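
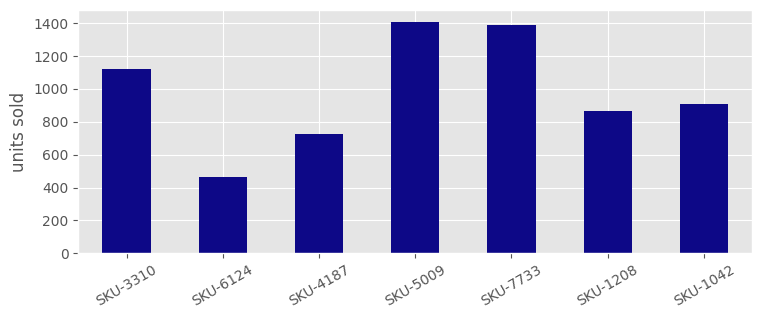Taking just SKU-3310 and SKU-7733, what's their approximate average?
(1200 + 1400) / 2 ≈ 1300.

≈ 1300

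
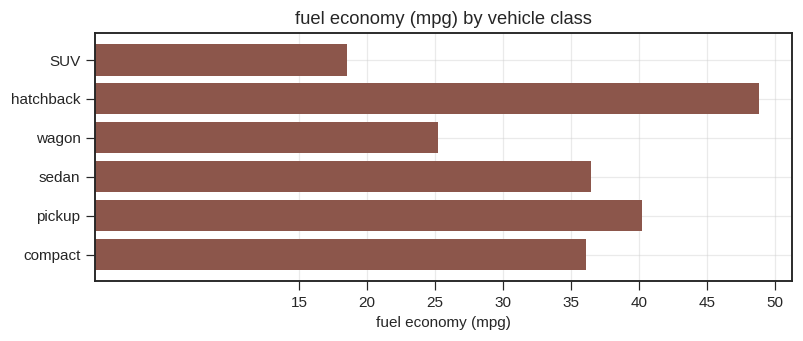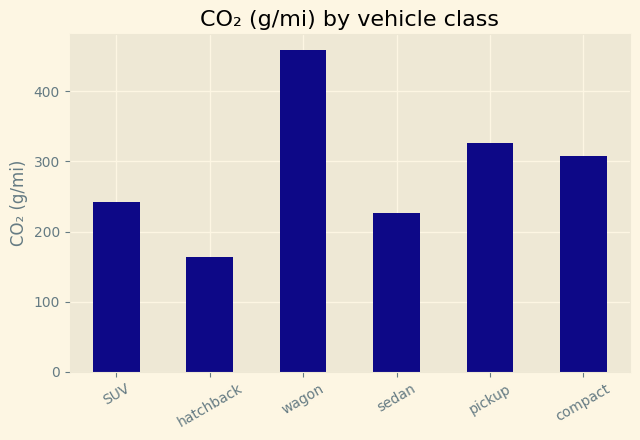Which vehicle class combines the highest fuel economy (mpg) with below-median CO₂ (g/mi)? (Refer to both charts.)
Chart 2 median CO₂ (g/mi) ≈ 300; below-median vehicle classes: SUV, hatchback, sedan. Among those, hatchback has the highest fuel economy (mpg) (≈ 50).

hatchback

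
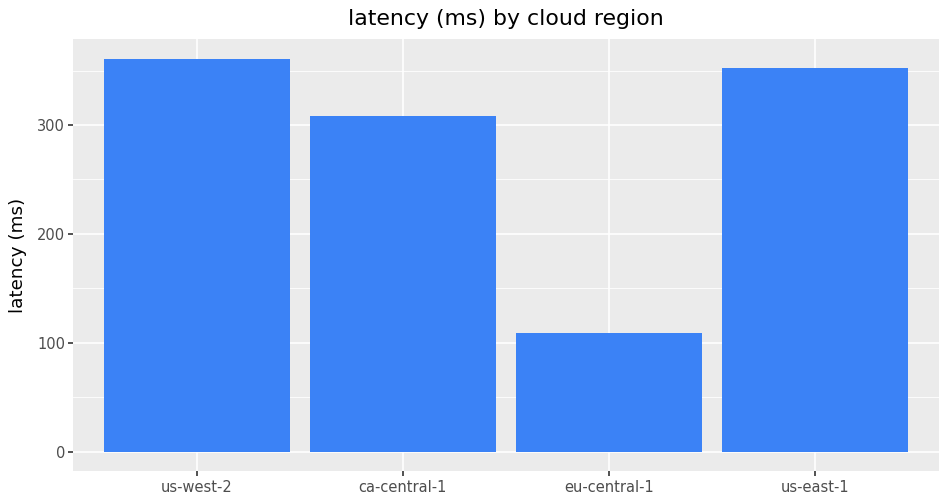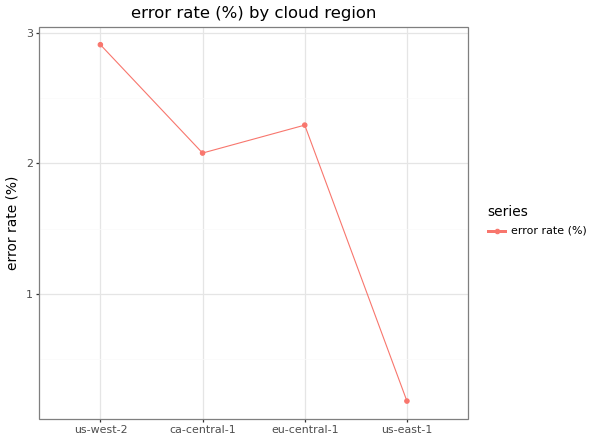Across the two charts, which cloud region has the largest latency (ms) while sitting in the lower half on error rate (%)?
Chart 2 median error rate (%) ≈ 2; below-median cloud regions: ca-central-1, us-east-1. Among those, us-east-1 has the highest latency (ms) (≈ 350).

us-east-1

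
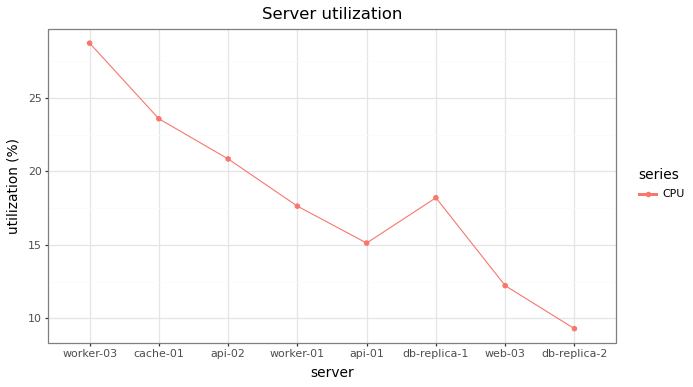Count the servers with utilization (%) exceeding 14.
6

Above 14: worker-03, cache-01, api-02, worker-01, api-01, db-replica-1.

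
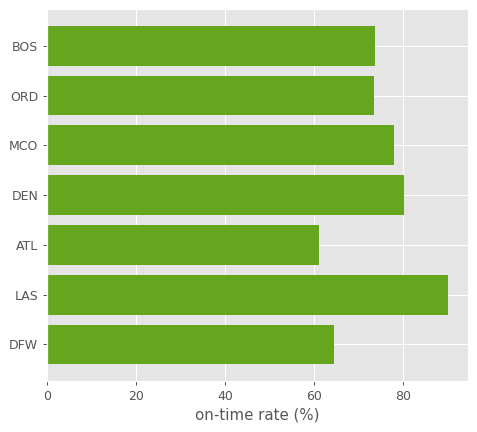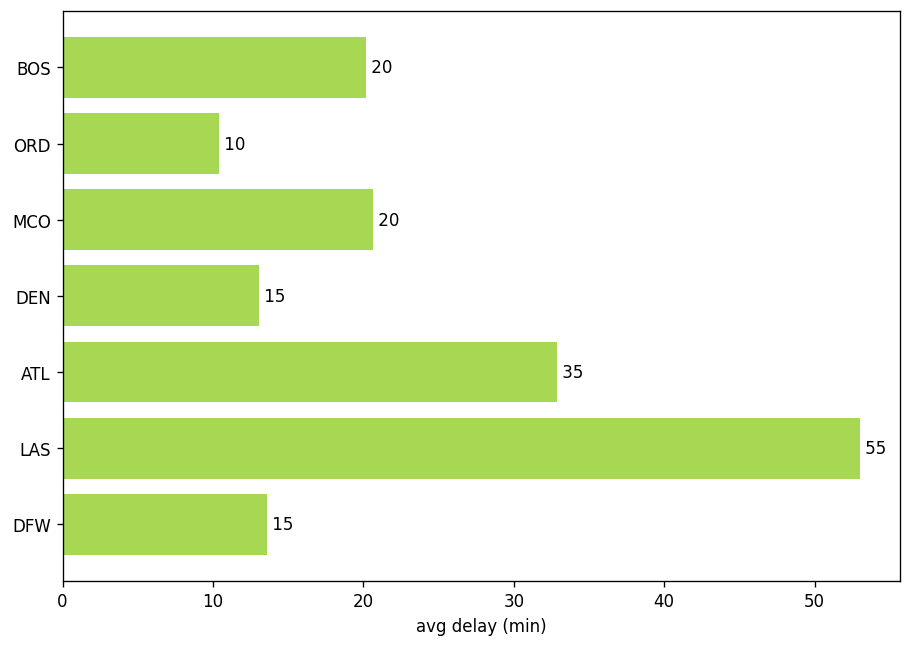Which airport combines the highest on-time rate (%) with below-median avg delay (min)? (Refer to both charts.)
DEN

Chart 2 median avg delay (min) ≈ 20; below-median airports: ORD, DEN, DFW. Among those, DEN has the highest on-time rate (%) (≈ 80).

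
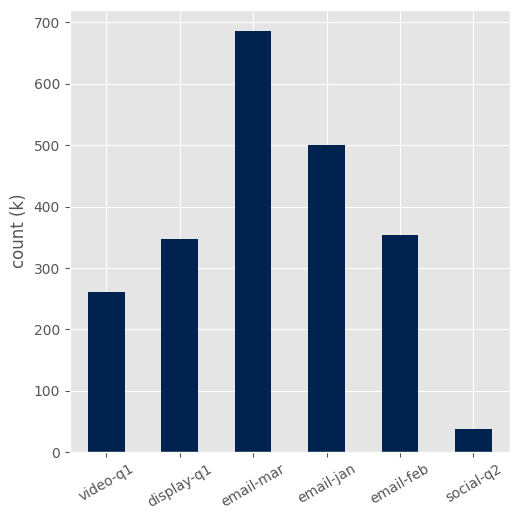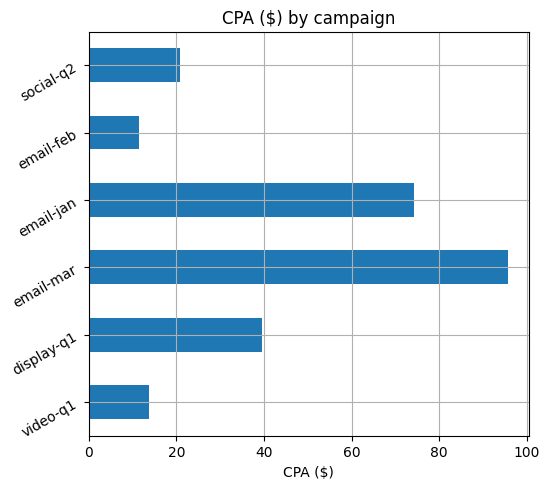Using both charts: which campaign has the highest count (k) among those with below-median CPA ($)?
email-feb

Chart 2 median CPA ($) ≈ 30; below-median campaigns: video-q1, email-feb, social-q2. Among those, email-feb has the highest count (k) (≈ 400).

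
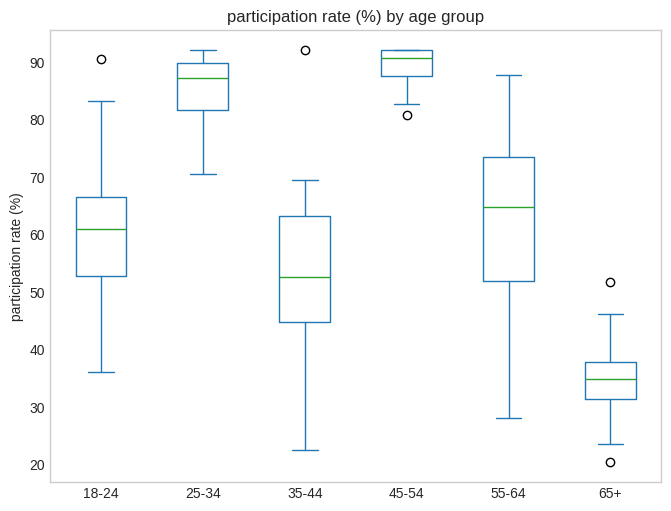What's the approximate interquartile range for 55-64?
Q3 ≈ 75, Q1 ≈ 50; IQR ≈ 25.

≈ 25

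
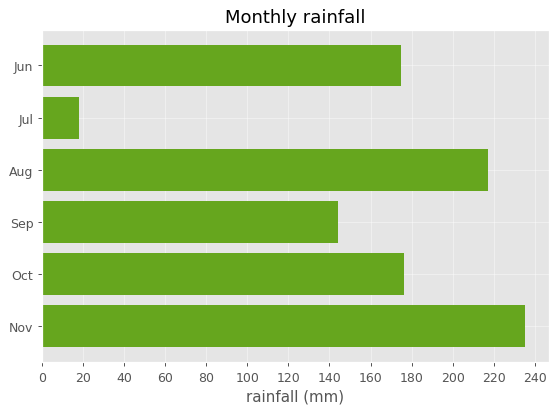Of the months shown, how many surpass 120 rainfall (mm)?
5

Above 120: Jun, Aug, Sep, Oct, Nov.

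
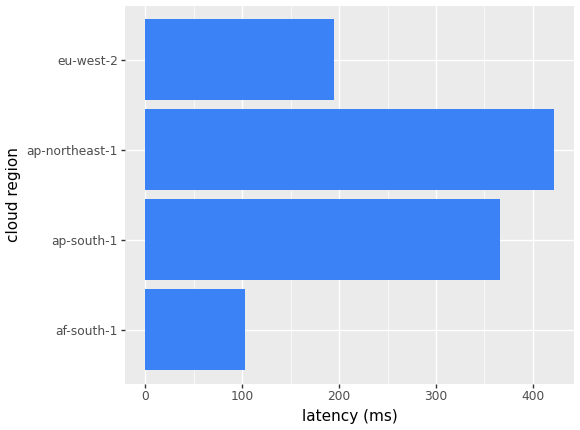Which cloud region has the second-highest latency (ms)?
ap-south-1

Top 3: ap-northeast-1 ≈ 400, ap-south-1 ≈ 350, eu-west-2 ≈ 200.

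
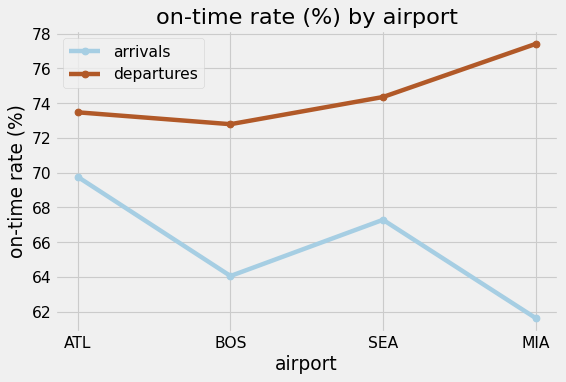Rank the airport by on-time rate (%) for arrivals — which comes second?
Top 3 for arrivals: ATL ≈ 70, SEA ≈ 68, BOS ≈ 64.

SEA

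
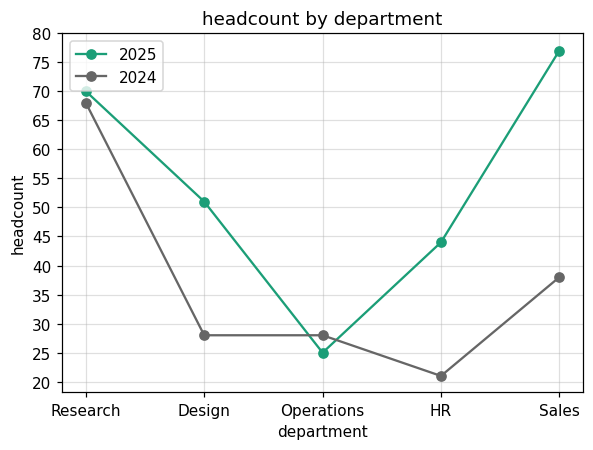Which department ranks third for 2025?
Top 4 for 2025: Sales ≈ 75, Research ≈ 70, Design ≈ 50, HR ≈ 45.

Design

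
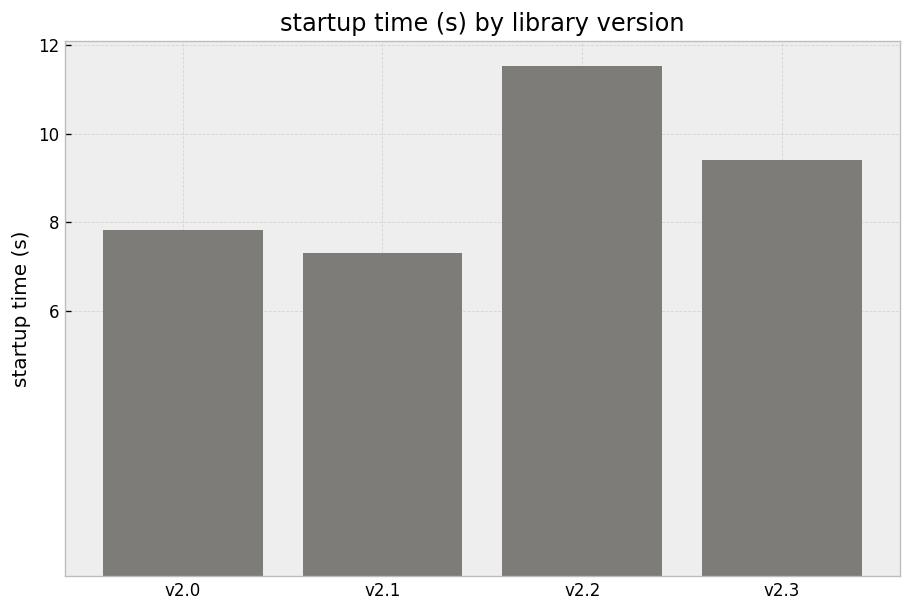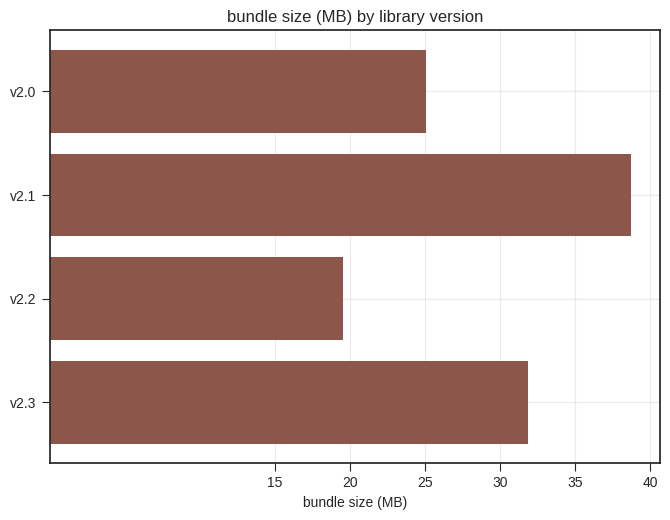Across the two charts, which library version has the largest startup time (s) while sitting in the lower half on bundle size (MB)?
v2.2

Chart 2 median bundle size (MB) ≈ 30; below-median library versions: v2.0, v2.2. Among those, v2.2 has the highest startup time (s) (≈ 12).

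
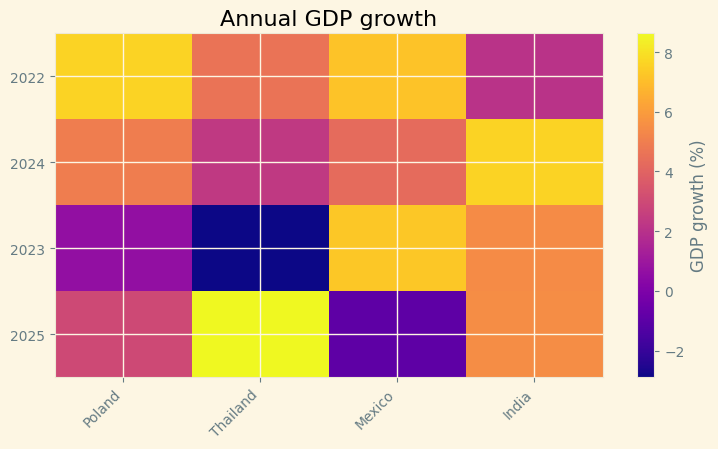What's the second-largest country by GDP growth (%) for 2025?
India

Top 3 for 2025: Thailand ≈ 9, India ≈ 5, Poland ≈ 3.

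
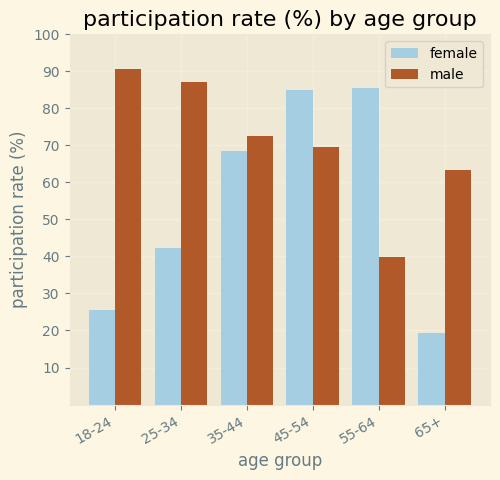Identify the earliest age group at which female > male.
35-44: female ≈ 70 vs male ≈ 70 (not yet); 45-54: female ≈ 80 vs male ≈ 70 (first crossover).

45-54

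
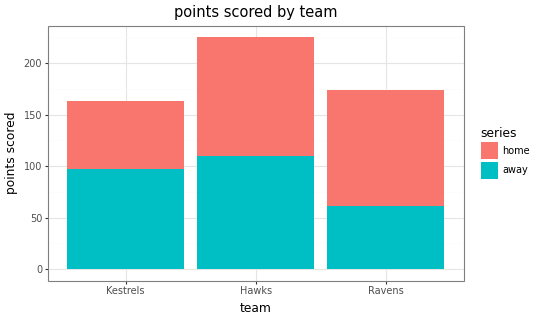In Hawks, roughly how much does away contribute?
away top ≈ 120, bottom ≈ 0; segment ≈ 120.

≈ 120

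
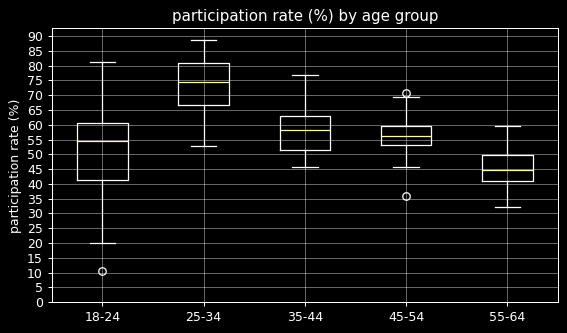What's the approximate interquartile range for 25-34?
Q3 ≈ 80, Q1 ≈ 65; IQR ≈ 15.

≈ 15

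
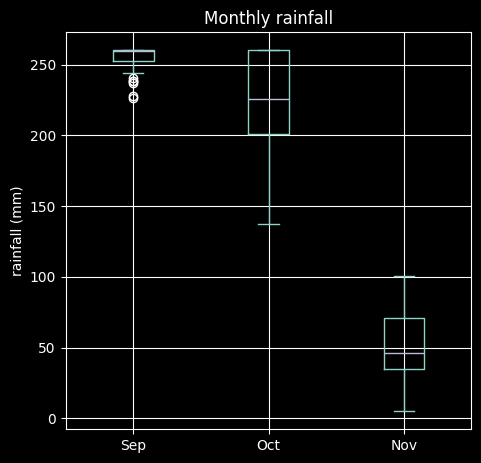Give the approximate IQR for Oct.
≈ 60

Q3 ≈ 260, Q1 ≈ 200; IQR ≈ 60.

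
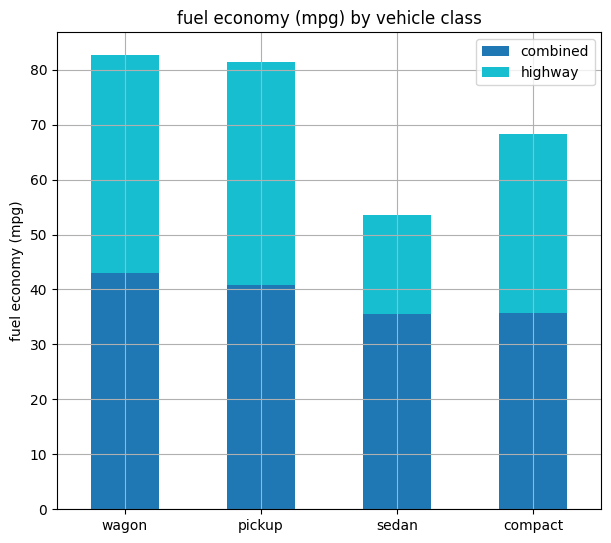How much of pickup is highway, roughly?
≈ 40

highway top ≈ 80, bottom ≈ 40; segment ≈ 40.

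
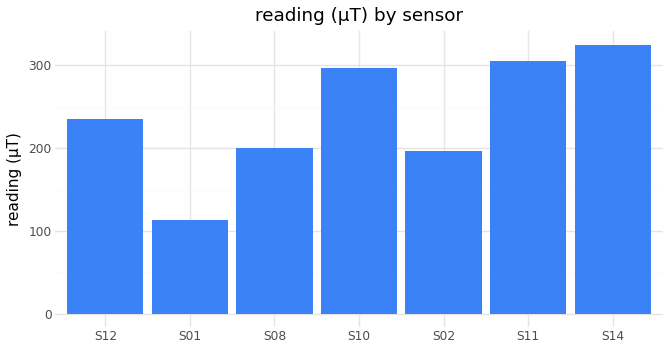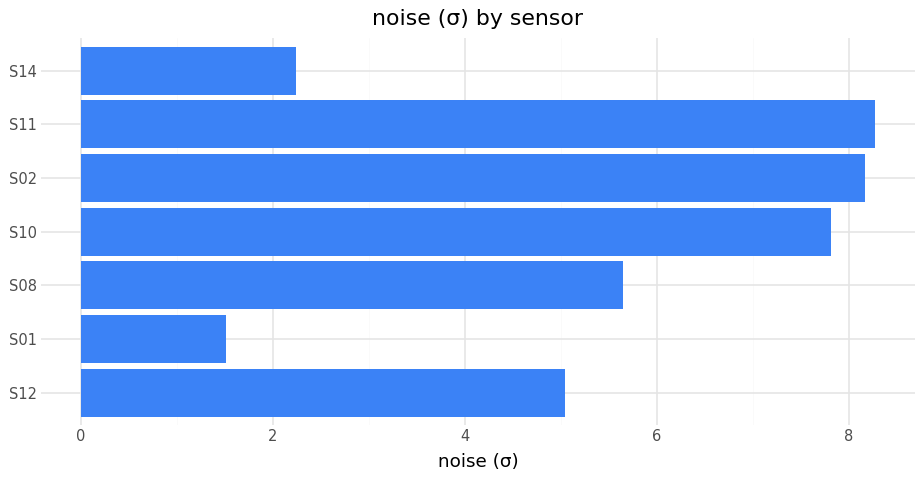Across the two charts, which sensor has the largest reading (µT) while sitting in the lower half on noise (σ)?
S14

Chart 2 median noise (σ) ≈ 6; below-median sensors: S12, S01, S14. Among those, S14 has the highest reading (µT) (≈ 300).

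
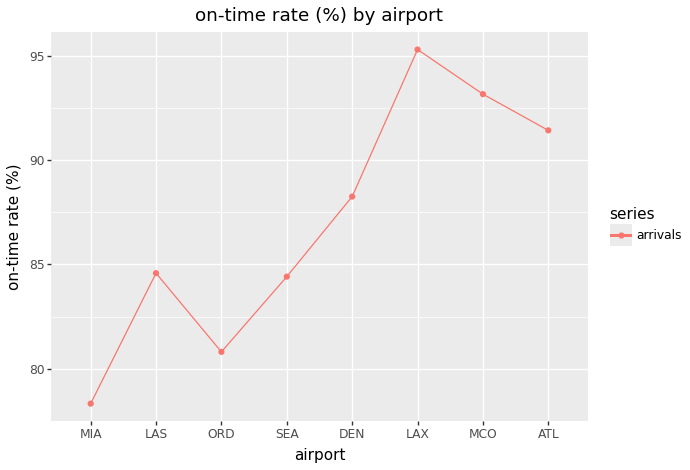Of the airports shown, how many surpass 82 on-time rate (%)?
6

Above 82: LAS, SEA, DEN, LAX, MCO, ATL.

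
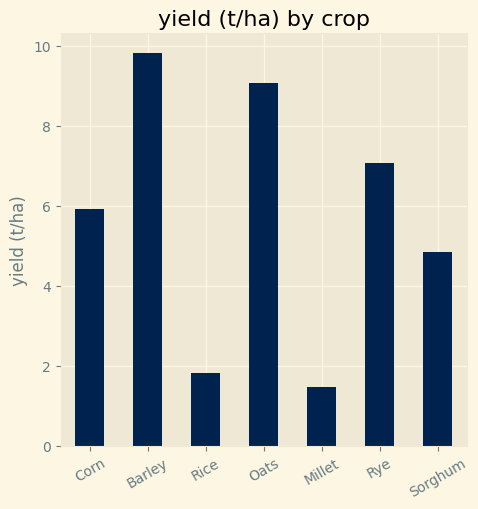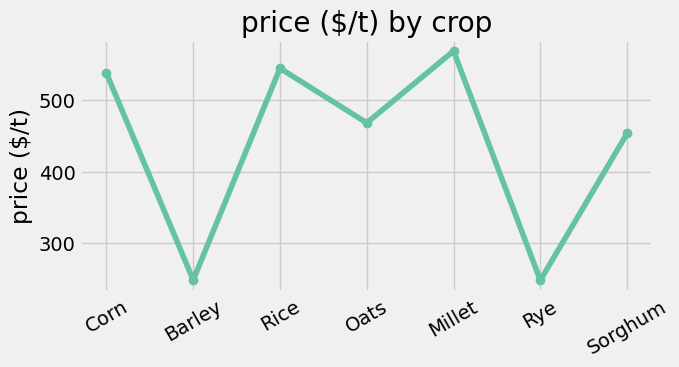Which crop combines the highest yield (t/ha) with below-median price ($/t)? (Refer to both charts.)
Chart 2 median price ($/t) ≈ 500; below-median crops: Barley, Rye, Sorghum. Among those, Barley has the highest yield (t/ha) (≈ 10).

Barley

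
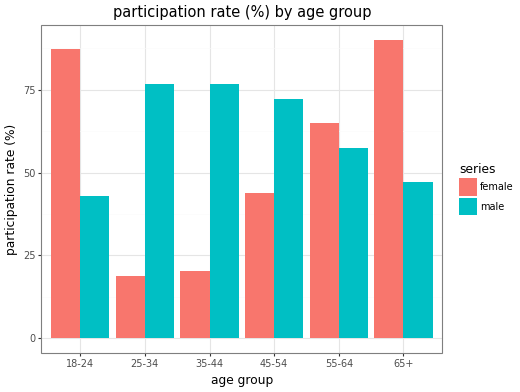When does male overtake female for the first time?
25-34

18-24: male ≈ 40 vs female ≈ 90 (not yet); 25-34: male ≈ 80 vs female ≈ 20 (first crossover).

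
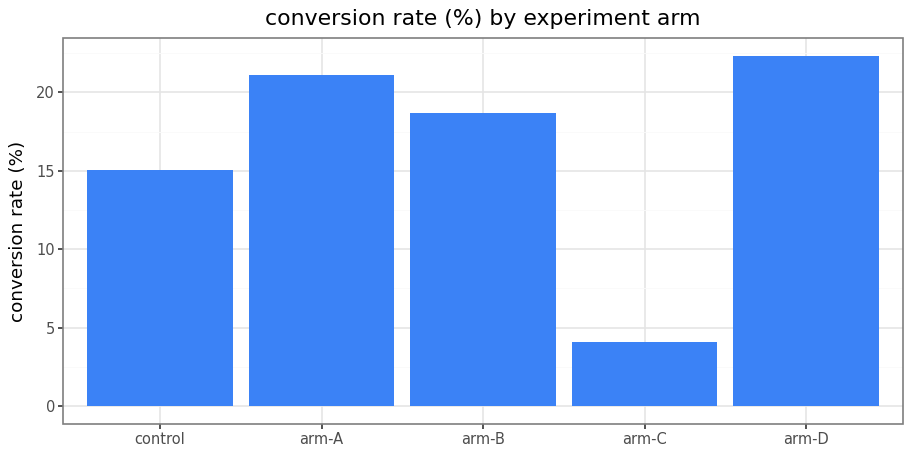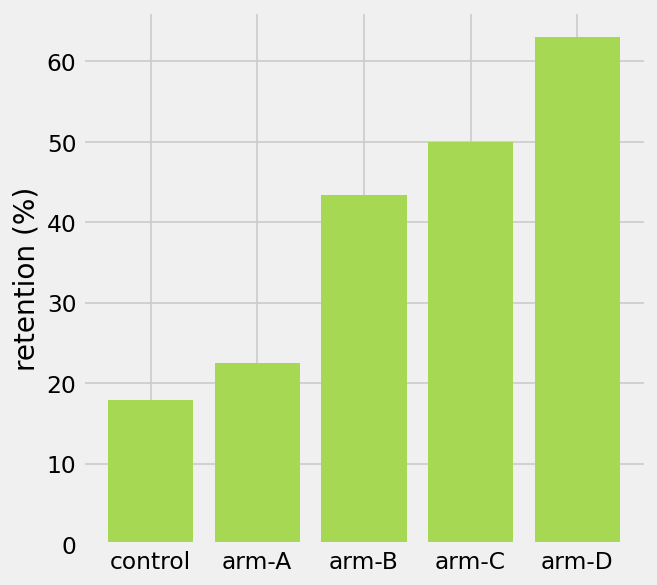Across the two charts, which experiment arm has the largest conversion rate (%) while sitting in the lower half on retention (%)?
arm-A

Chart 2 median retention (%) ≈ 40; below-median experiment arms: control, arm-A. Among those, arm-A has the highest conversion rate (%) (≈ 20).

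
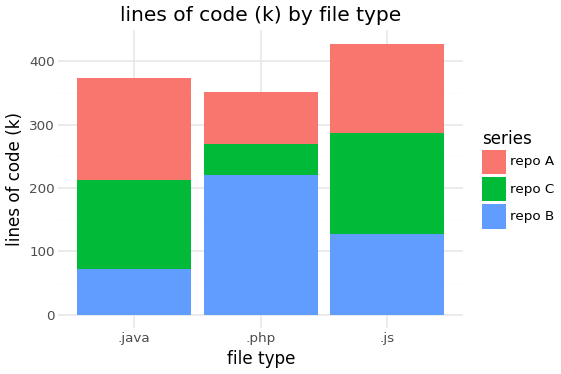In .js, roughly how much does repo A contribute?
repo A top ≈ 450, bottom ≈ 300; segment ≈ 150.

≈ 150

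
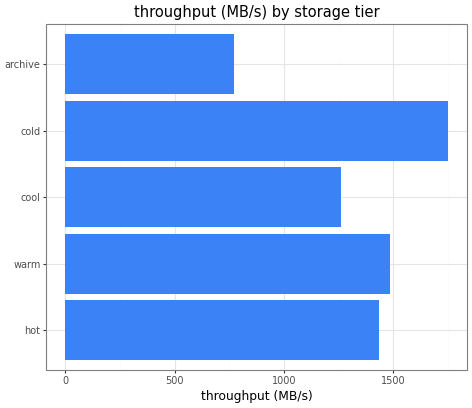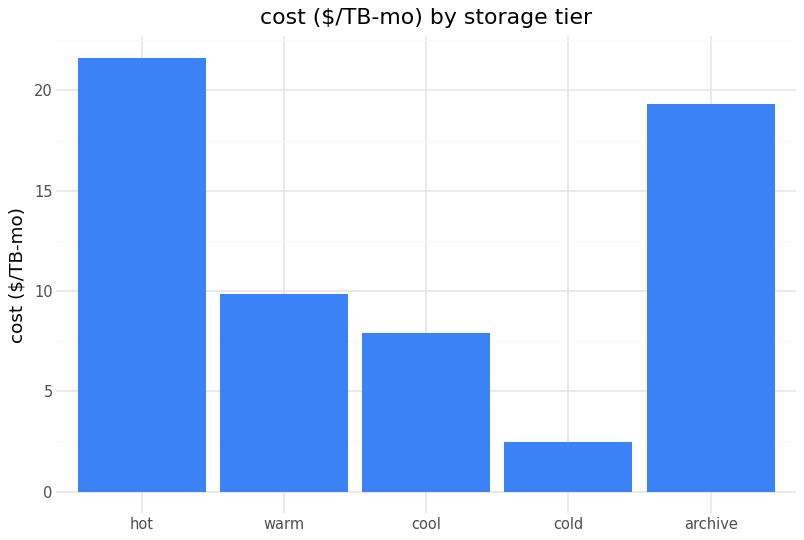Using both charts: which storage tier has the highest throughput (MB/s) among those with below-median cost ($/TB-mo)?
Chart 2 median cost ($/TB-mo) ≈ 10; below-median storage tiers: cool, cold. Among those, cold has the highest throughput (MB/s) (≈ 1800).

cold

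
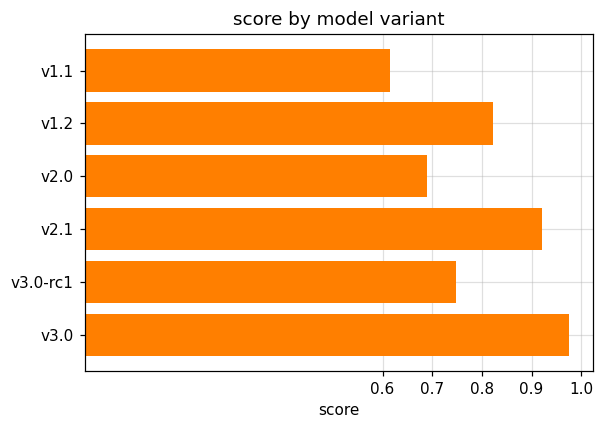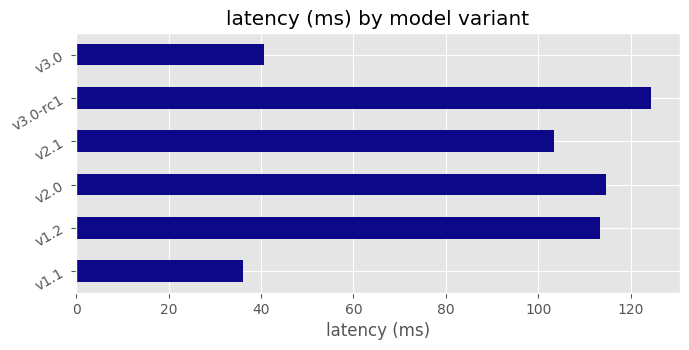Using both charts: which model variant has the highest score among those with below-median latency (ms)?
Chart 2 median latency (ms) ≈ 100; below-median model variants: v1.1, v2.1, v3.0. Among those, v3.0 has the highest score (≈ 1).

v3.0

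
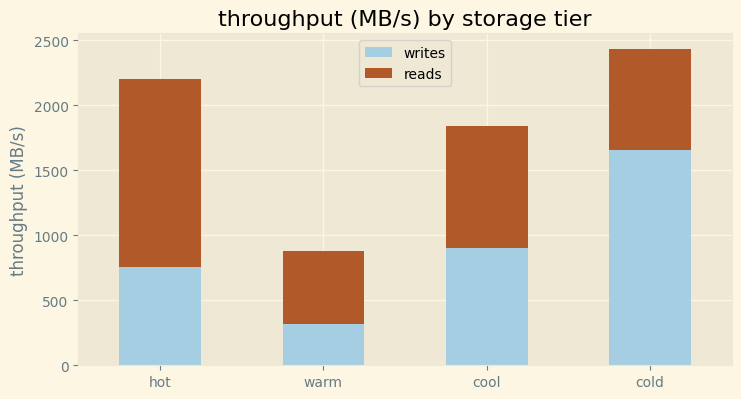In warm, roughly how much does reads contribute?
reads top ≈ 1000, bottom ≈ 500; segment ≈ 500.

≈ 500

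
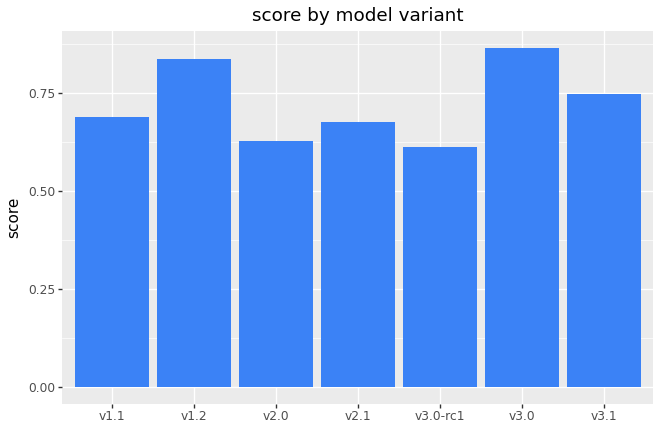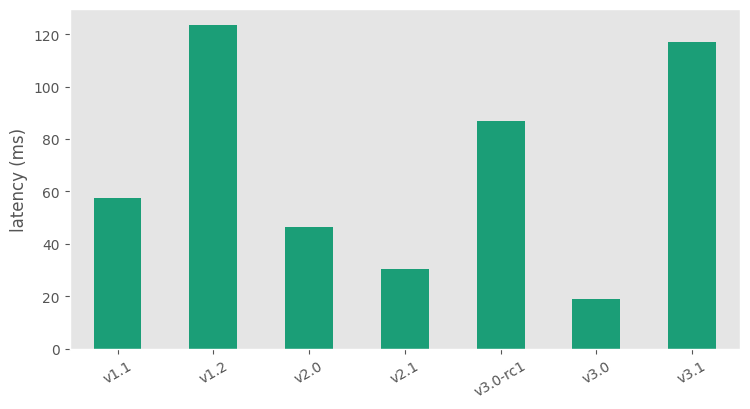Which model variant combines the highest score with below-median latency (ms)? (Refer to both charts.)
Chart 2 median latency (ms) ≈ 60; below-median model variants: v2.0, v2.1, v3.0. Among those, v3.0 has the highest score (≈ 0.9).

v3.0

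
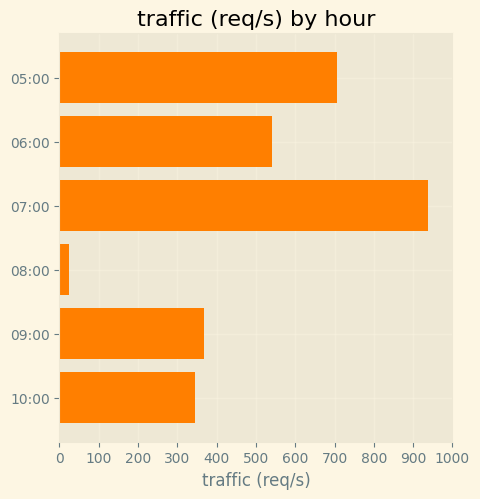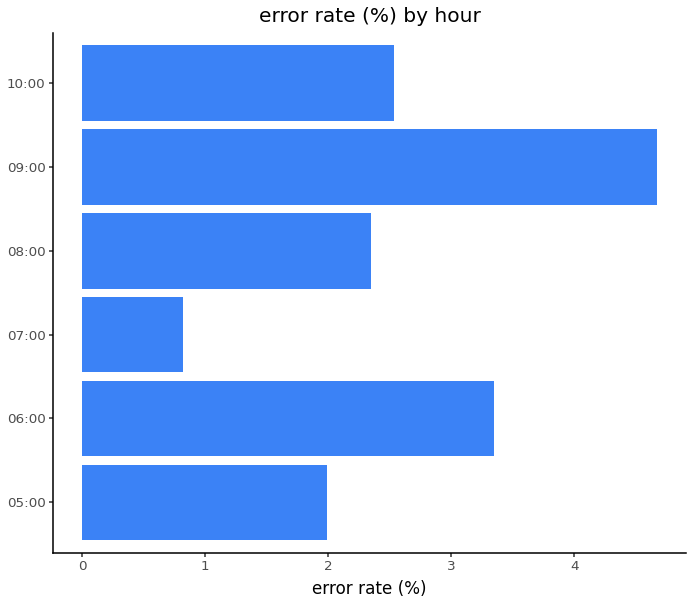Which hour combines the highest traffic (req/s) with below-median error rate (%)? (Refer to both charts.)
07:00

Chart 2 median error rate (%) ≈ 2.5; below-median hours: 05:00, 07:00, 08:00. Among those, 07:00 has the highest traffic (req/s) (≈ 900).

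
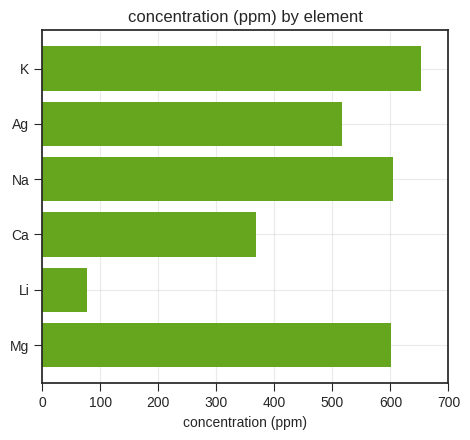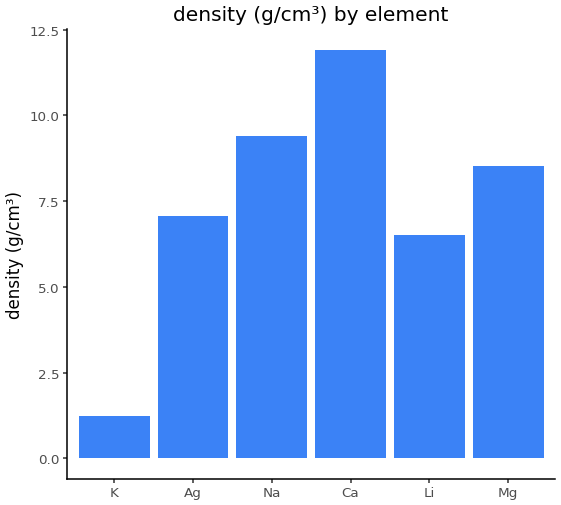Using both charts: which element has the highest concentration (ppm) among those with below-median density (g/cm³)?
K

Chart 2 median density (g/cm³) ≈ 8; below-median elements: K, Ag, Li. Among those, K has the highest concentration (ppm) (≈ 700).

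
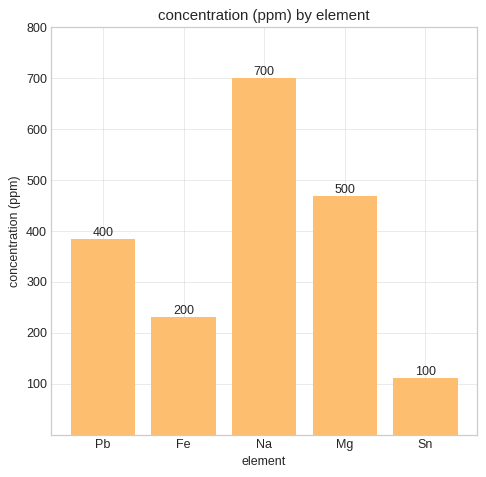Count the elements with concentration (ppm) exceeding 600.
1

Above 600: Na.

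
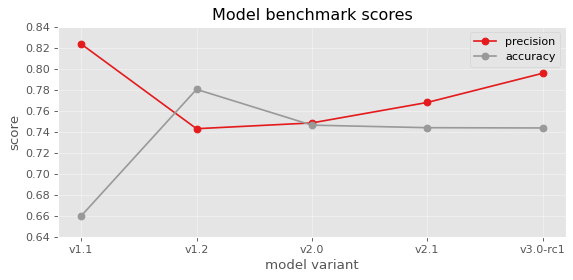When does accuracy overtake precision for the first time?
v1.1: accuracy ≈ 0.66 vs precision ≈ 0.82 (not yet); v1.2: accuracy ≈ 0.78 vs precision ≈ 0.74 (first crossover).

v1.2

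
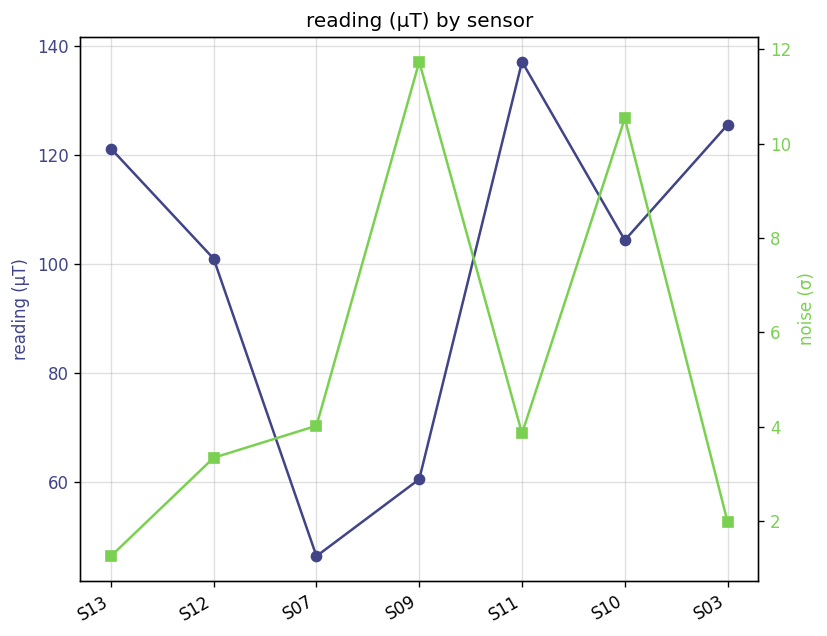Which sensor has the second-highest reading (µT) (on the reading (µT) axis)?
Top 3 (on the reading (µT) axis): S11 ≈ 140, S03 ≈ 130, S13 ≈ 120.

S03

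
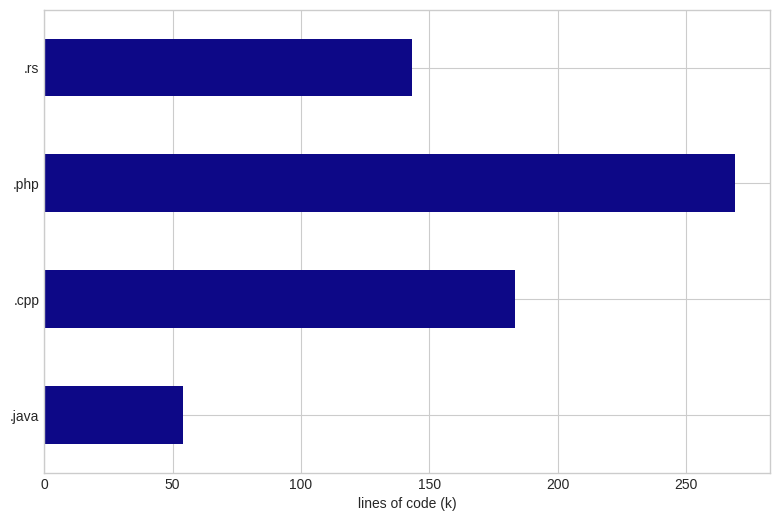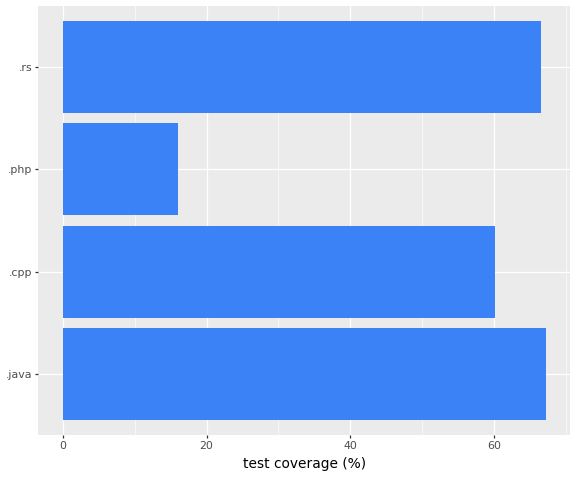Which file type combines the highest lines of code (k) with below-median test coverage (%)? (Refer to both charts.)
Chart 2 median test coverage (%) ≈ 60; below-median file types: .cpp, .php. Among those, .php has the highest lines of code (k) (≈ 275).

.php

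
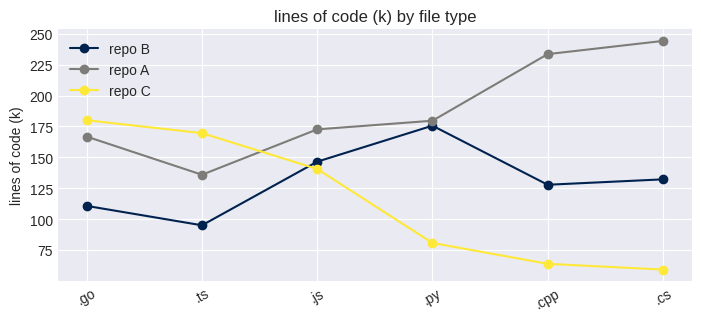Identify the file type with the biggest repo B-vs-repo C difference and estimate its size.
.py, ≈ 100 k

.py: repo B ≈ 180, repo C ≈ 80 → gap ≈ 100. Next-largest (.ts) is only ≈ 60.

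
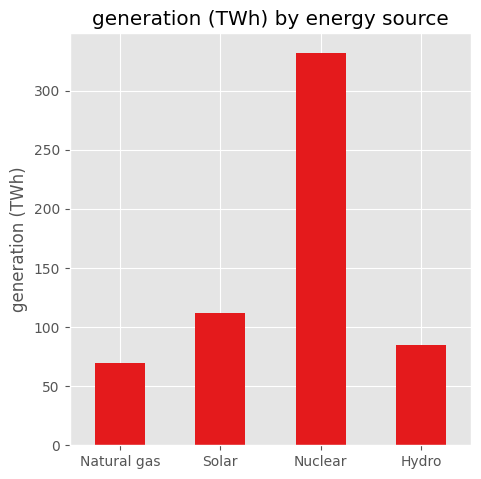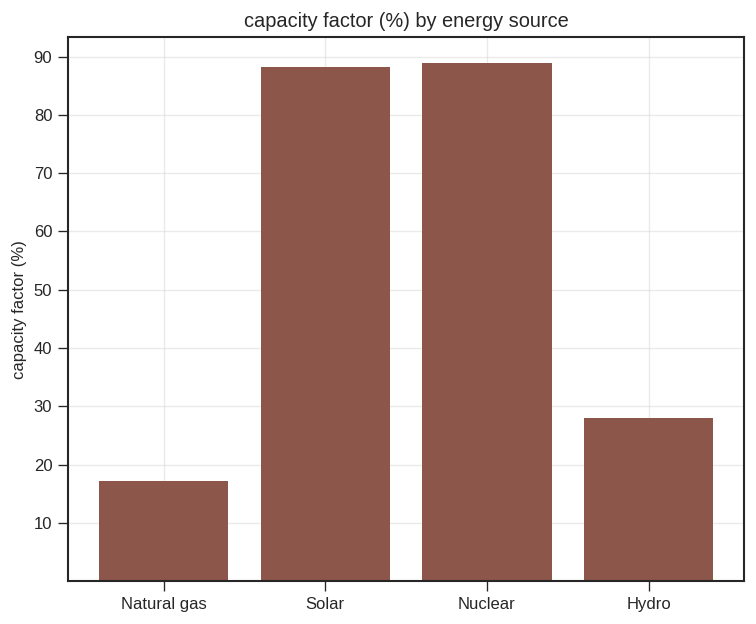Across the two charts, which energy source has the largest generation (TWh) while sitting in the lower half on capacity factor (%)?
Hydro

Chart 2 median capacity factor (%) ≈ 60; below-median energy sources: Natural gas, Hydro. Among those, Hydro has the highest generation (TWh) (≈ 100).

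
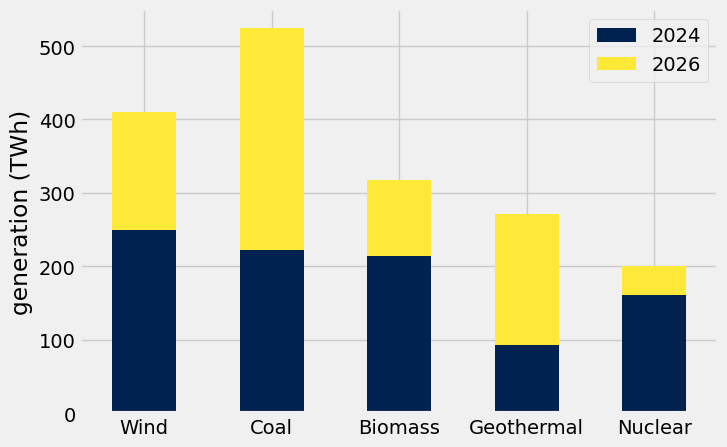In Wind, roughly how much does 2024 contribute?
≈ 250

2024 top ≈ 250, bottom ≈ 0; segment ≈ 250.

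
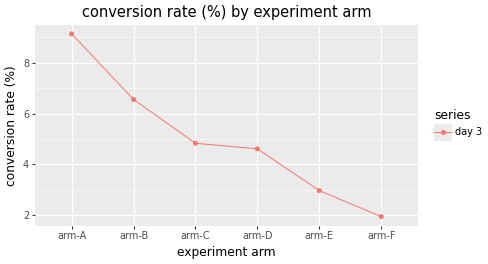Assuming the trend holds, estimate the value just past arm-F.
Last three: 5, 3, 2 → slope ≈ -1.5/step → next ≈ 0.5.

≈ 0.5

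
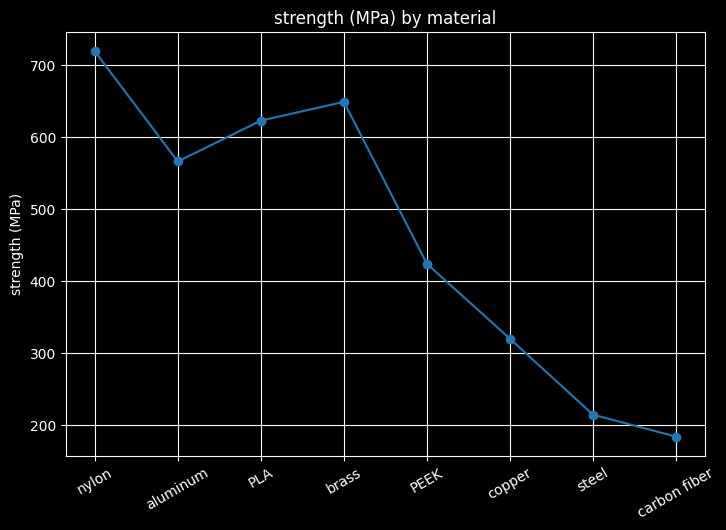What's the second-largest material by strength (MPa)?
Top 3: nylon ≈ 700, brass ≈ 650, PLA ≈ 600.

brass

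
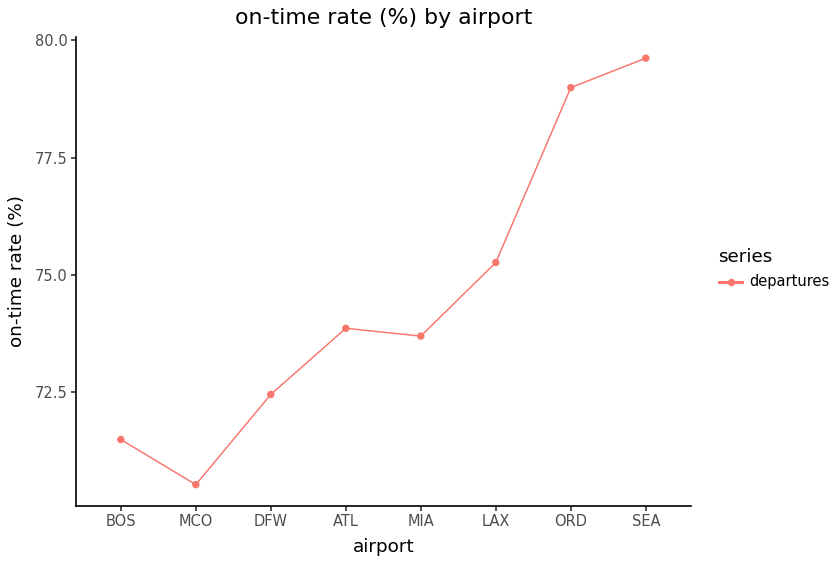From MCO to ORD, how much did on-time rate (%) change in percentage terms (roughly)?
MCO ≈ 71, ORD ≈ 79; (79 − 71) / 71 ≈ +11.3%.

≈ +11.3%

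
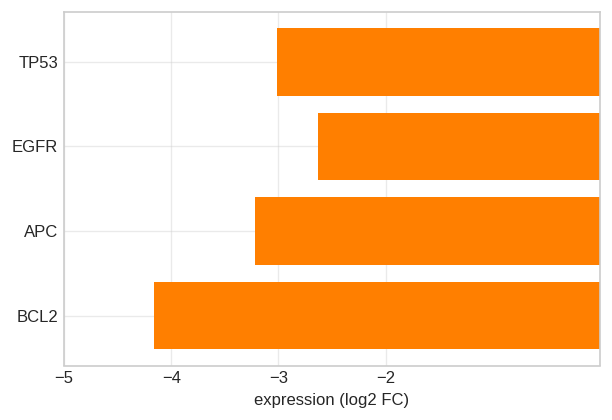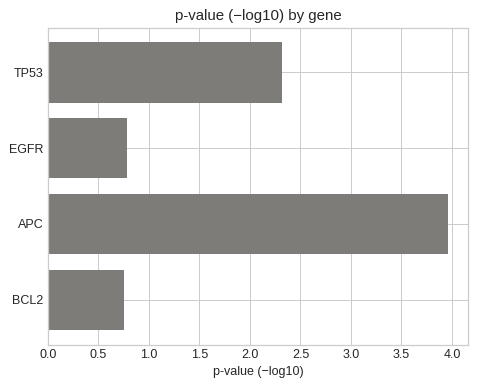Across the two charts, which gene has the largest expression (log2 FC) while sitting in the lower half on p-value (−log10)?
EGFR

Chart 2 median p-value (−log10) ≈ 1.5; below-median genes: EGFR, BCL2. Among those, EGFR has the highest expression (log2 FC) (≈ -3).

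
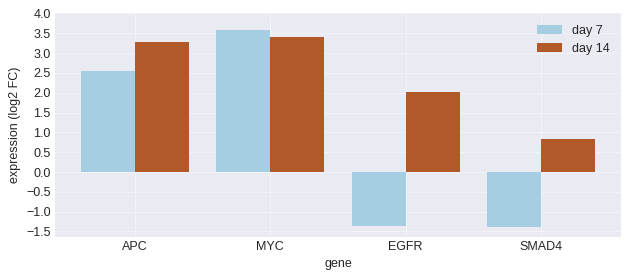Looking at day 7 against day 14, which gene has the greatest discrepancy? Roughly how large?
EGFR, ≈ 3.5 log2 FC

EGFR: day 7 ≈ -1.5, day 14 ≈ 2.0 → gap ≈ 3.5. Next-largest (SMAD4) is only ≈ 2.5.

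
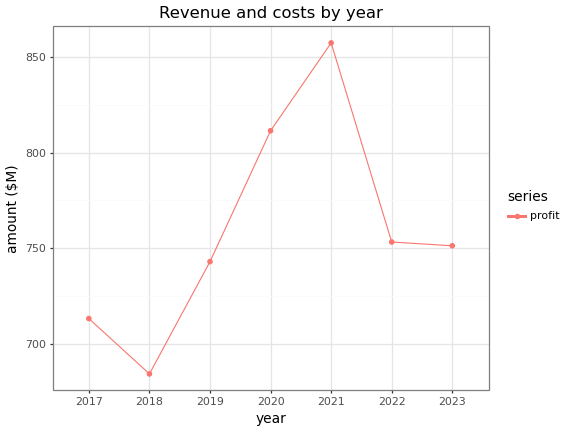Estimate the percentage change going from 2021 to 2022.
≈ -11.6%

2021 ≈ 860, 2022 ≈ 760; (760 − 860) / 860 ≈ -11.6%.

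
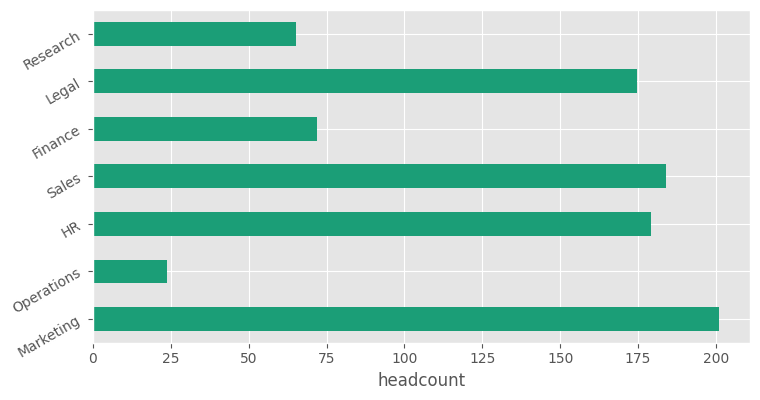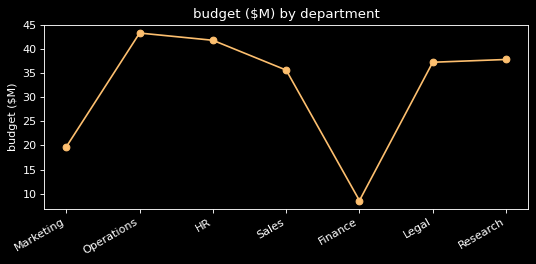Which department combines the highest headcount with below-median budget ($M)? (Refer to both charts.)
Chart 2 median budget ($M) ≈ 35; below-median departments: Marketing, Sales, Finance. Among those, Marketing has the highest headcount (≈ 200).

Marketing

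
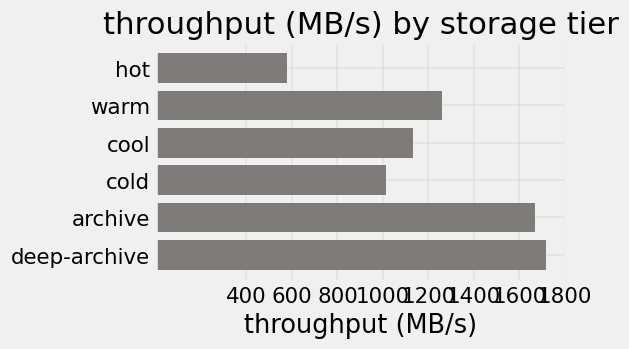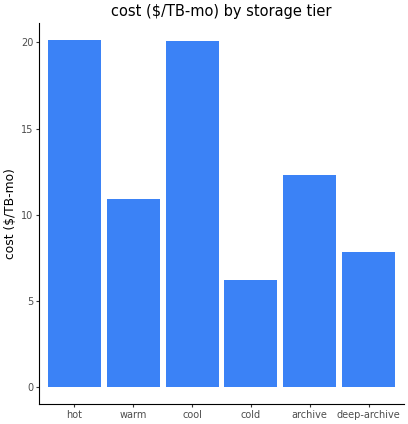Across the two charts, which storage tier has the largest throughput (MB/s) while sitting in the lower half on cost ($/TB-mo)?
deep-archive

Chart 2 median cost ($/TB-mo) ≈ 12; below-median storage tiers: warm, cold, deep-archive. Among those, deep-archive has the highest throughput (MB/s) (≈ 1800).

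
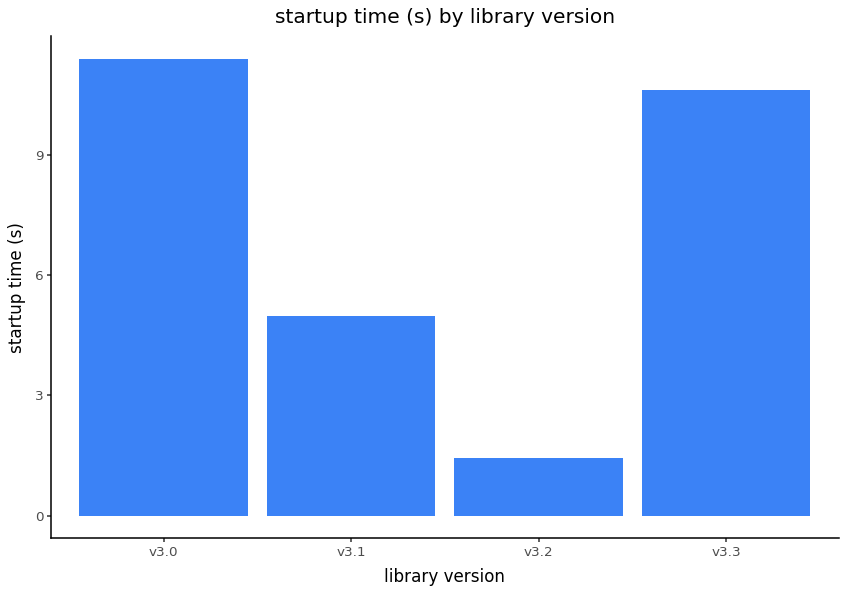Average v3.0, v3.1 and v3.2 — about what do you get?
≈ 6

(11 + 5 + 1) / 3 ≈ 6.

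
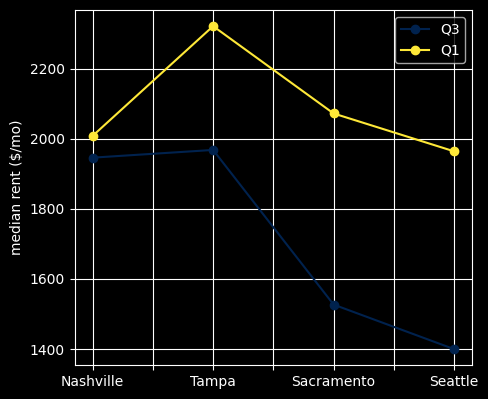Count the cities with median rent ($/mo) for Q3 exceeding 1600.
2

Above 1600: Nashville, Tampa.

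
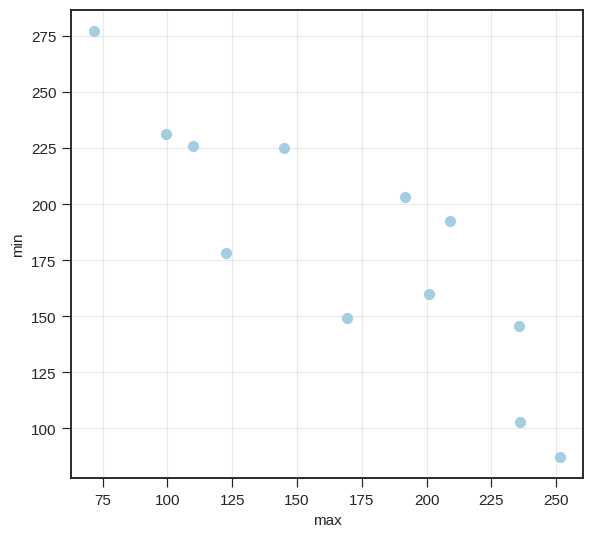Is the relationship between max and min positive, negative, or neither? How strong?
Points are negatively correlated; strong (|r| ≈ 0.9).

negative, strong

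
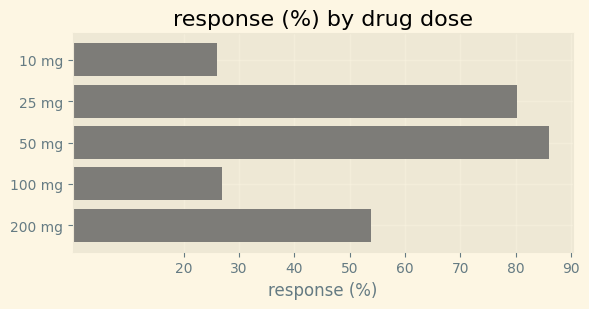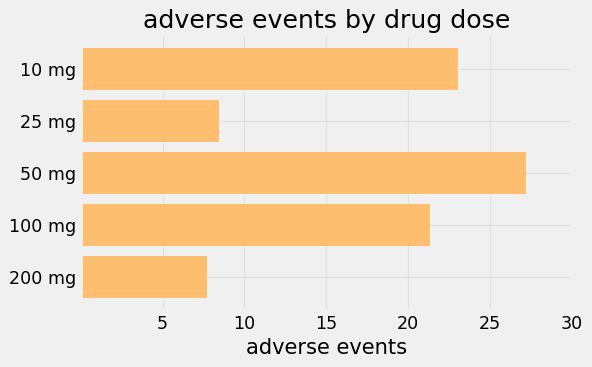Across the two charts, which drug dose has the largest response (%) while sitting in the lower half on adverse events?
25 mg

Chart 2 median adverse events ≈ 20; below-median drug doses: 25 mg, 200 mg. Among those, 25 mg has the highest response (%) (≈ 80).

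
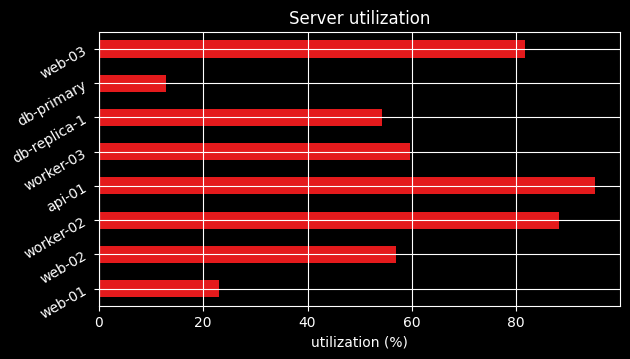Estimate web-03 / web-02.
≈ 1.33×

web-03 ≈ 80, web-02 ≈ 60; 80/60 ≈ 1.33.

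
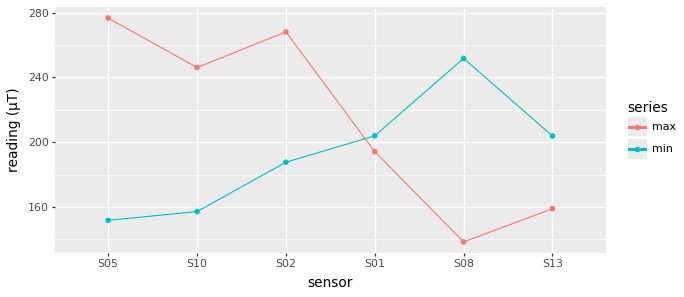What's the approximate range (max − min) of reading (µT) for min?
Max S08 ≈ 260, min S05 ≈ 160; range ≈ 100.

≈ 100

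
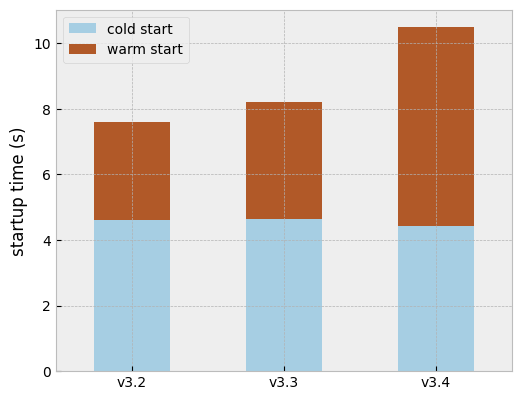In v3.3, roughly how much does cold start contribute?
cold start top ≈ 5, bottom ≈ 0; segment ≈ 5.

≈ 5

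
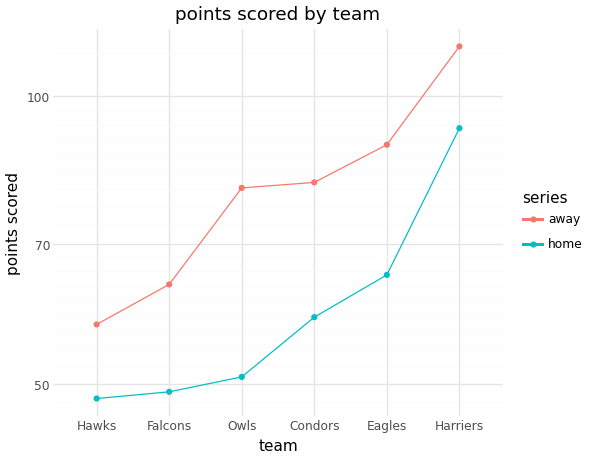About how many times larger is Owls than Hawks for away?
≈ 1.33×

Owls ≈ 80, Hawks ≈ 60; 80/60 ≈ 1.33.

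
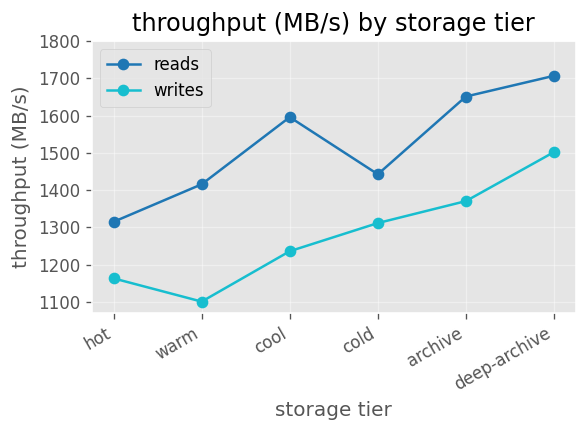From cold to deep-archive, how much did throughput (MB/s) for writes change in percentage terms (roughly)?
cold ≈ 1300, deep-archive ≈ 1500; (1500 − 1300) / 1300 ≈ +15.4%.

≈ +15.4%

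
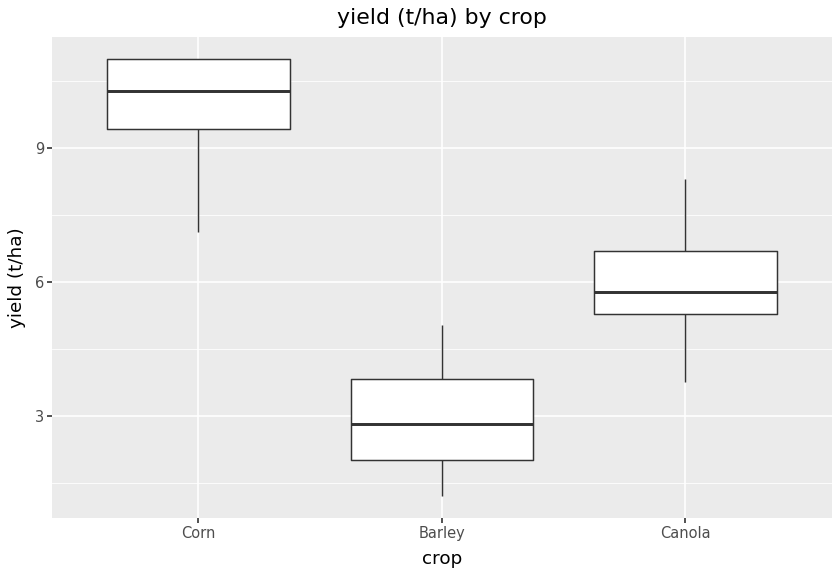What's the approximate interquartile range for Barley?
≈ 2

Q3 ≈ 4, Q1 ≈ 2; IQR ≈ 2.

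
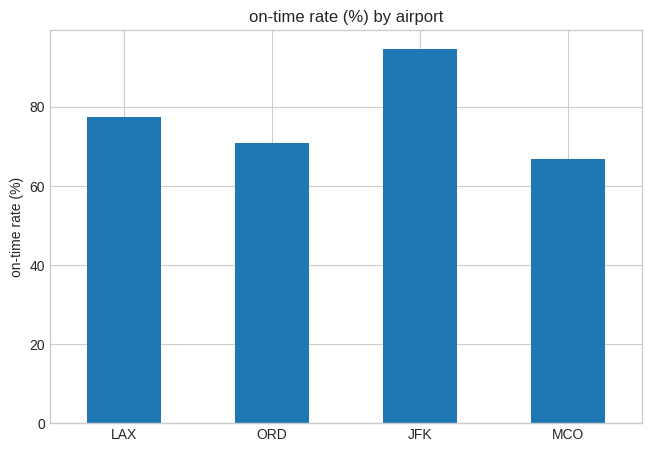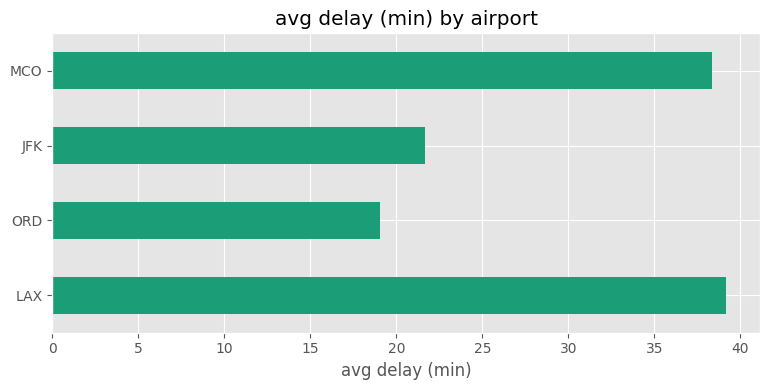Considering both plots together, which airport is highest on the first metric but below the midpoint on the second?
JFK

Chart 2 median avg delay (min) ≈ 30; below-median airports: ORD, JFK. Among those, JFK has the highest on-time rate (%) (≈ 90).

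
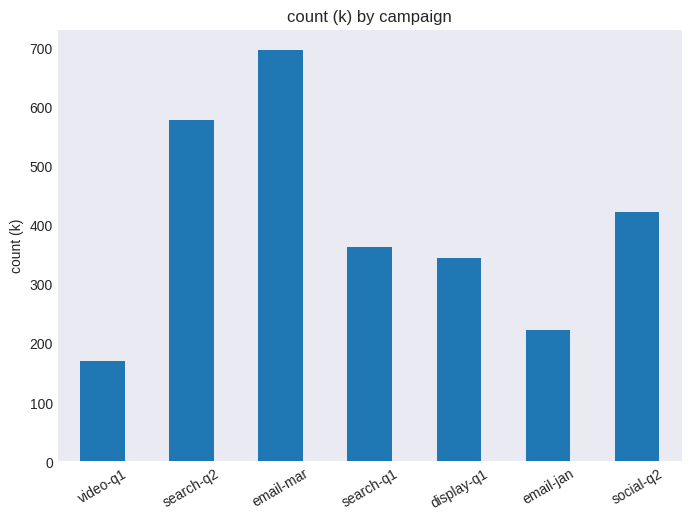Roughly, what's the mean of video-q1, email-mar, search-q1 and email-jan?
(200 + 700 + 400 + 200) / 4 ≈ 375.

≈ 375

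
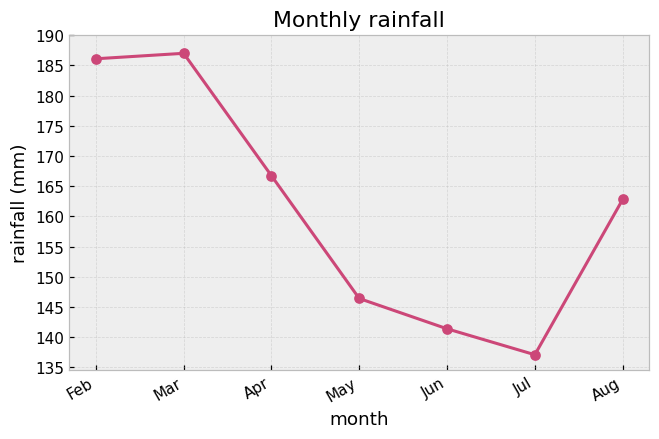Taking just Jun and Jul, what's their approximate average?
≈ 138

(140 + 135) / 2 ≈ 138.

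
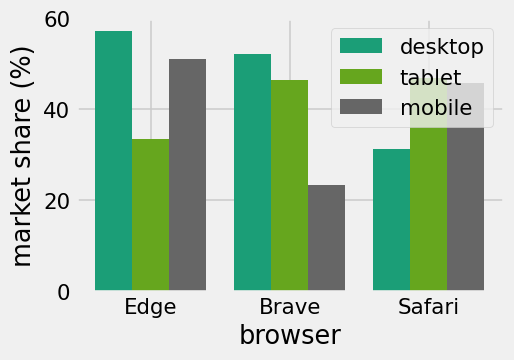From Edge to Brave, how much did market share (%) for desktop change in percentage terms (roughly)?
≈ -9.1%

Edge ≈ 55, Brave ≈ 50; (50 − 55) / 55 ≈ -9.1%.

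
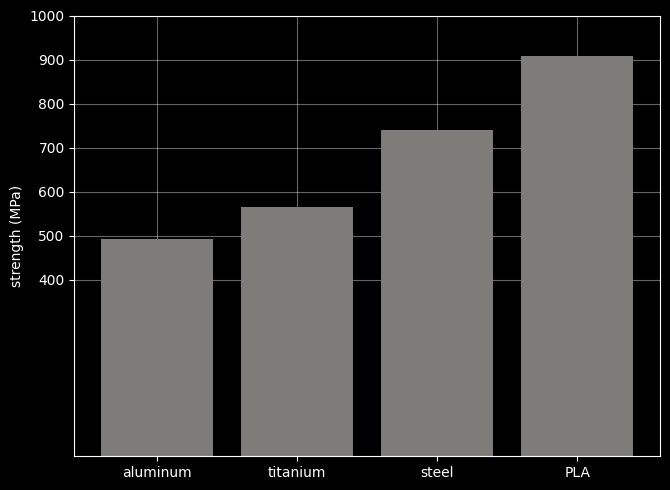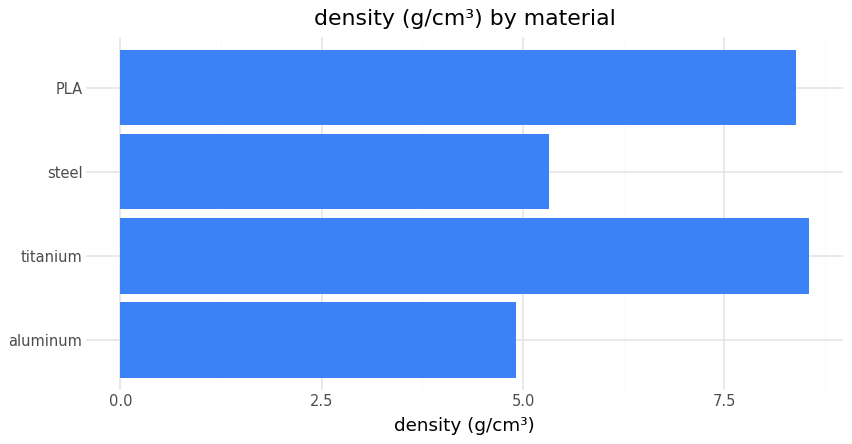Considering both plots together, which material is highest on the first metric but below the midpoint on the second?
steel

Chart 2 median density (g/cm³) ≈ 7; below-median materials: aluminum, steel. Among those, steel has the highest strength (MPa) (≈ 700).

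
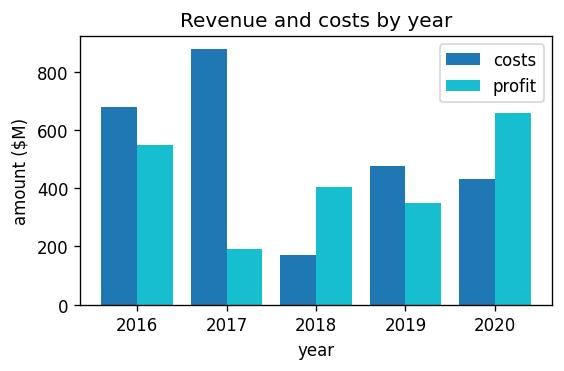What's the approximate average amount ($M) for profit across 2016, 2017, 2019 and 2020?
≈ 450

(500 + 200 + 400 + 700) / 4 ≈ 450.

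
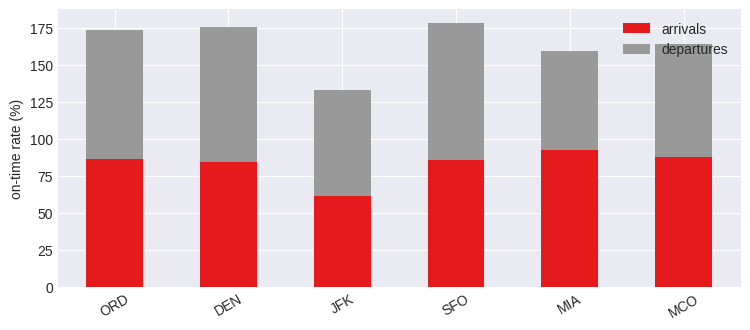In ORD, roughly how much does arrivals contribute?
≈ 80

arrivals top ≈ 80, bottom ≈ 0; segment ≈ 80.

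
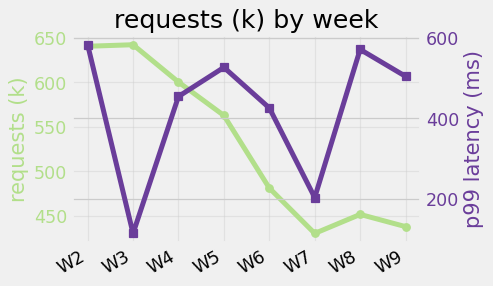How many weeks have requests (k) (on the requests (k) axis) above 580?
3

Above 580: W2, W3, W4.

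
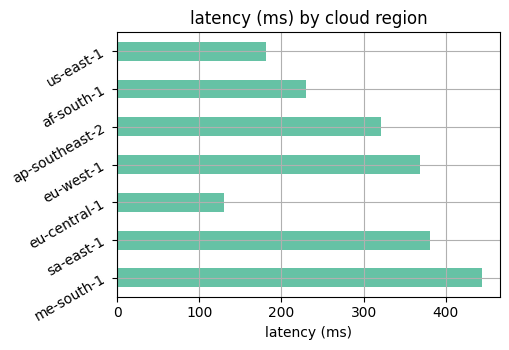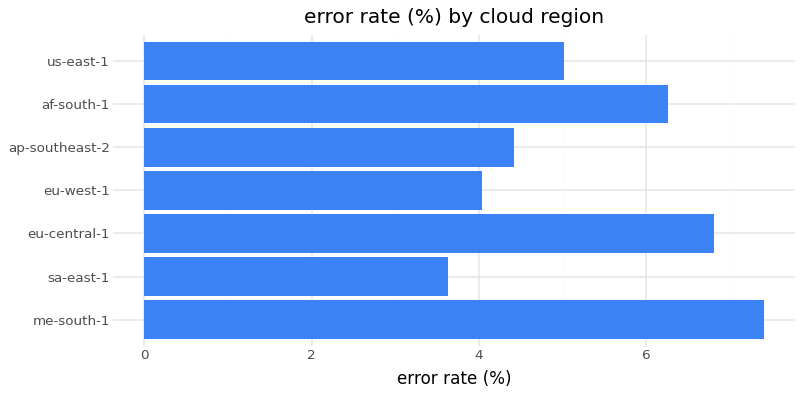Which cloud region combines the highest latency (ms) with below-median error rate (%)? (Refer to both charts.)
Chart 2 median error rate (%) ≈ 5; below-median cloud regions: sa-east-1, eu-west-1, ap-southeast-2. Among those, sa-east-1 has the highest latency (ms) (≈ 400).

sa-east-1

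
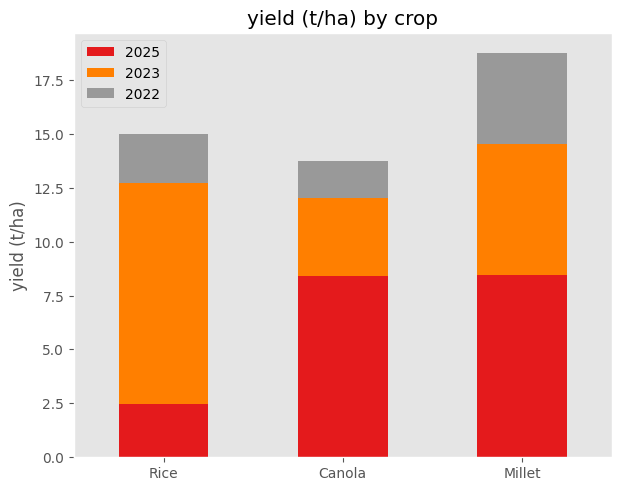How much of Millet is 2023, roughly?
2023 top ≈ 14, bottom ≈ 8; segment ≈ 6.

≈ 6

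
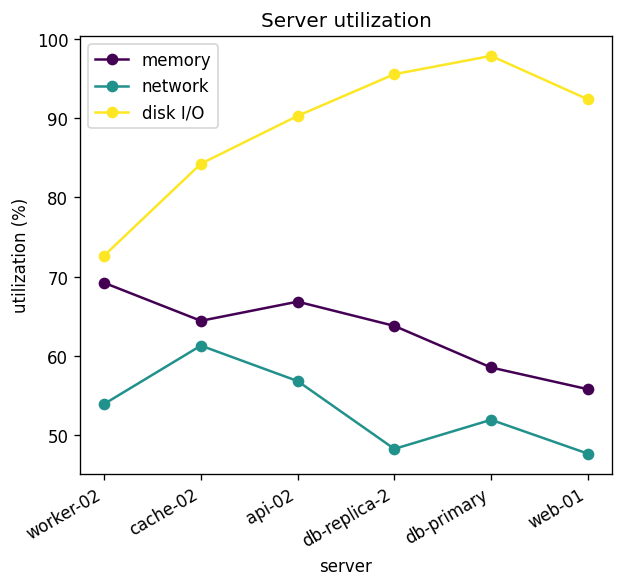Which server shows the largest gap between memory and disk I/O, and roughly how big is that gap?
db-primary, ≈ 40 %

db-primary: memory ≈ 60, disk I/O ≈ 100 → gap ≈ 40. Next-largest (web-01) is only ≈ 35.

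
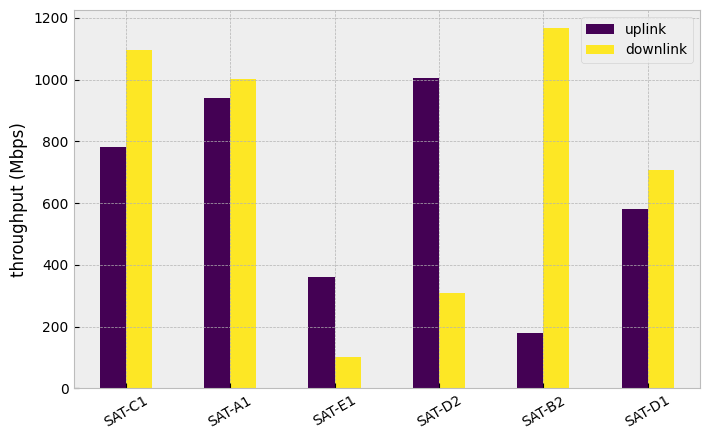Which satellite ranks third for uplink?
SAT-C1

Top 4 for uplink: SAT-D2 ≈ 1000, SAT-A1 ≈ 900, SAT-C1 ≈ 800, SAT-D1 ≈ 600.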